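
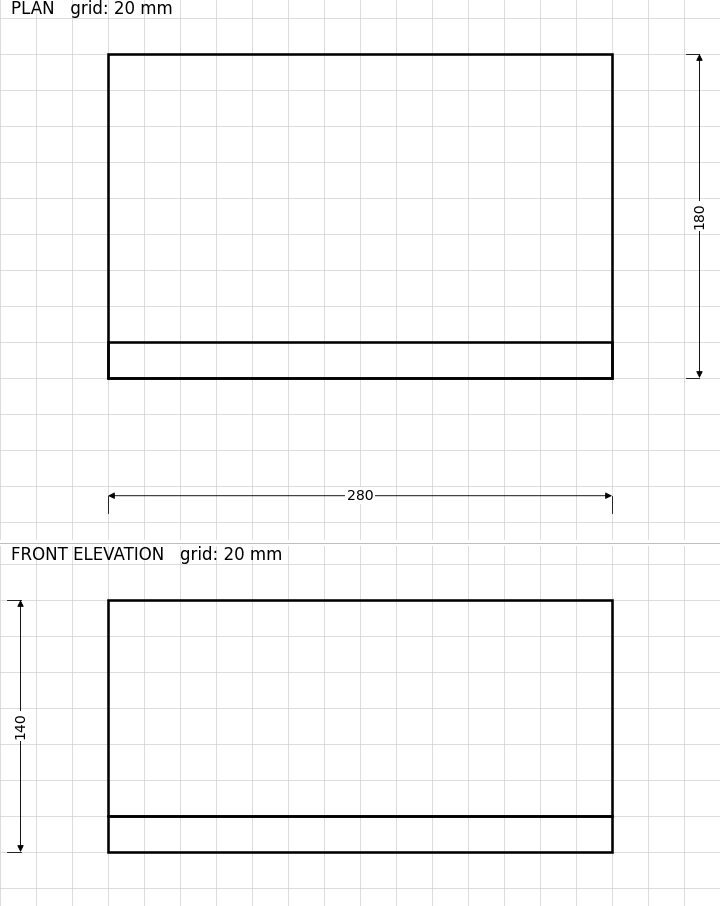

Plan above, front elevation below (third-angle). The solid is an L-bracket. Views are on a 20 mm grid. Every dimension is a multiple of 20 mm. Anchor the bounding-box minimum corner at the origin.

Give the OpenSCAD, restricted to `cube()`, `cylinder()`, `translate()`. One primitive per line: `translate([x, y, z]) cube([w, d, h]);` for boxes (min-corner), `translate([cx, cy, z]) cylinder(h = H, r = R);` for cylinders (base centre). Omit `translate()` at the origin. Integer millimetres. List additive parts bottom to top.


cube([280, 180, 20]);
translate([0, 0, 20]) cube([280, 20, 120]);


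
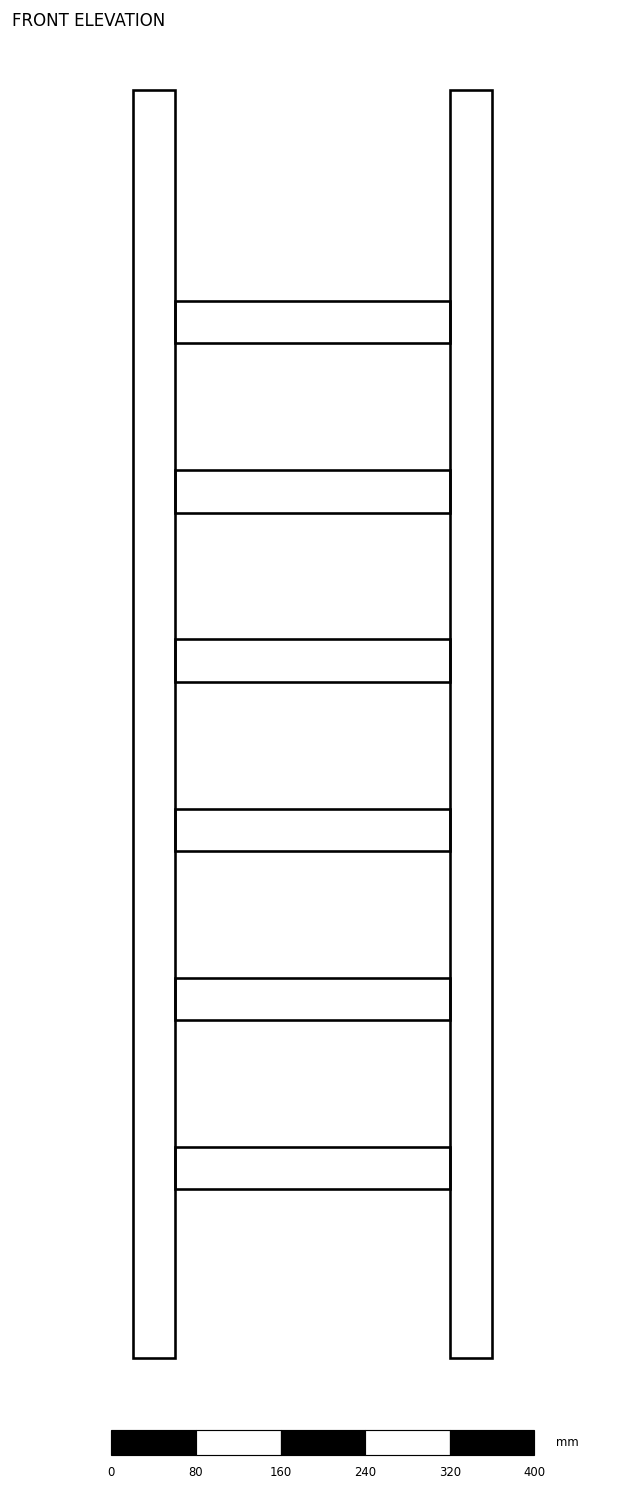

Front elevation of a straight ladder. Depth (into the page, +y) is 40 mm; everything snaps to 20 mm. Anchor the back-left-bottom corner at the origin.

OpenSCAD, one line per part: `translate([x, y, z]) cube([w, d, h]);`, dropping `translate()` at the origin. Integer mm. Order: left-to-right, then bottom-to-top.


cube([40, 40, 1200]);
translate([40, 0, 160]) cube([260, 40, 40]);
translate([40, 0, 320]) cube([260, 40, 40]);
translate([40, 0, 480]) cube([260, 40, 40]);
translate([40, 0, 640]) cube([260, 40, 40]);
translate([40, 0, 800]) cube([260, 40, 40]);
translate([40, 0, 960]) cube([260, 40, 40]);
translate([300, 0, 0]) cube([40, 40, 1200]);


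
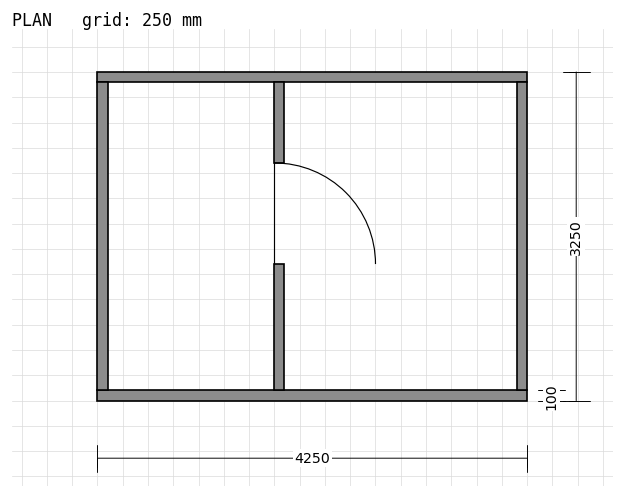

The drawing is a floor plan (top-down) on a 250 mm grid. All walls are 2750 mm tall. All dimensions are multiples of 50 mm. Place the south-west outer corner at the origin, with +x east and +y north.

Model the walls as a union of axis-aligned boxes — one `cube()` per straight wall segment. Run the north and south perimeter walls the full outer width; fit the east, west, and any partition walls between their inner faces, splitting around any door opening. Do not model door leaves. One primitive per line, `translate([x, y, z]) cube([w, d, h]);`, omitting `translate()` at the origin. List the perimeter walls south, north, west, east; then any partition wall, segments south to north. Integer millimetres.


cube([4250, 100, 2750]);
translate([0, 3150, 0]) cube([4250, 100, 2750]);
translate([0, 100, 0]) cube([100, 3050, 2750]);
translate([4150, 100, 0]) cube([100, 3050, 2750]);
translate([1750, 100, 0]) cube([100, 1250, 2750]);
translate([1750, 2350, 0]) cube([100, 800, 2750]);


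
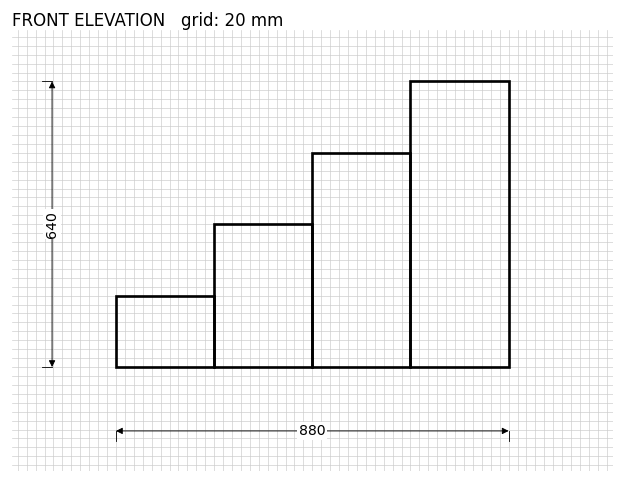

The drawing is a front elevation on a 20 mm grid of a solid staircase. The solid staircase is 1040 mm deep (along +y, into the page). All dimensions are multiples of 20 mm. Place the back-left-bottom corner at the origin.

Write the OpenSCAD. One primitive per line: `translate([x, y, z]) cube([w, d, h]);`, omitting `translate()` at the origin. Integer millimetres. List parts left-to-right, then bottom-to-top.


cube([220, 1040, 160]);
translate([220, 0, 0]) cube([220, 1040, 320]);
translate([440, 0, 0]) cube([220, 1040, 480]);
translate([660, 0, 0]) cube([220, 1040, 640]);


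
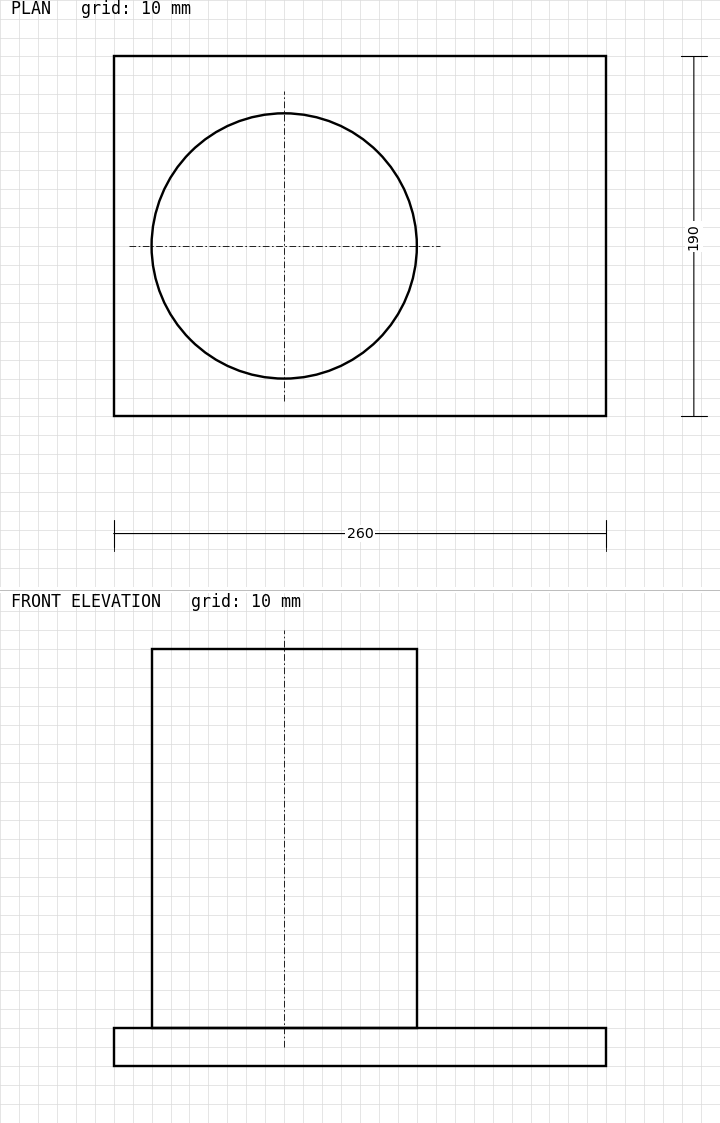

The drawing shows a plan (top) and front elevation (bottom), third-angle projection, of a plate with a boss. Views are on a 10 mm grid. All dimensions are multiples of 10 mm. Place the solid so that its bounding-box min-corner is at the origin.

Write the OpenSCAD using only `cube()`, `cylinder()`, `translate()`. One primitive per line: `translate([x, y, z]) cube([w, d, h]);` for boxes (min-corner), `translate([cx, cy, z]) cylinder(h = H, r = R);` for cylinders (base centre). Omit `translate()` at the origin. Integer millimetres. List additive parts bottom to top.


cube([260, 190, 20]);
translate([90, 90, 20]) cylinder(h = 200, r = 70);


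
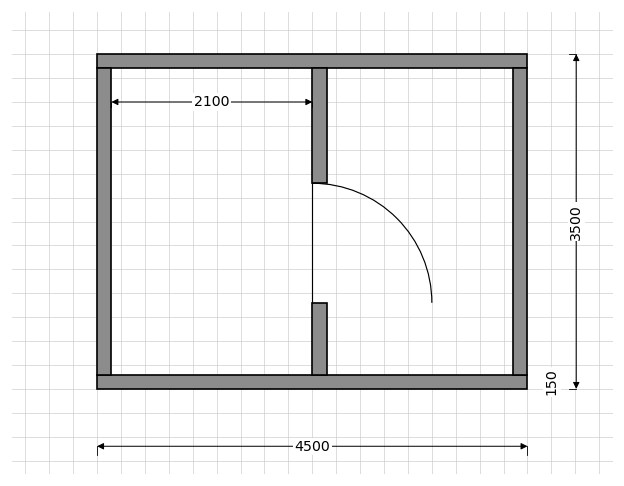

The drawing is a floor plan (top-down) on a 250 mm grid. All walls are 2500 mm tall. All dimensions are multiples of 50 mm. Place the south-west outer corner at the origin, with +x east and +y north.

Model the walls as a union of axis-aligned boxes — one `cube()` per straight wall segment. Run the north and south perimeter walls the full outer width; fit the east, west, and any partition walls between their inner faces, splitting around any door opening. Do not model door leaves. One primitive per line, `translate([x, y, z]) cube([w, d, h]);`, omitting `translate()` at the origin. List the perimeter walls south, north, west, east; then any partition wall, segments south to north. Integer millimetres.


cube([4500, 150, 2500]);
translate([0, 3350, 0]) cube([4500, 150, 2500]);
translate([0, 150, 0]) cube([150, 3200, 2500]);
translate([4350, 150, 0]) cube([150, 3200, 2500]);
translate([2250, 150, 0]) cube([150, 750, 2500]);
translate([2250, 2150, 0]) cube([150, 1200, 2500]);


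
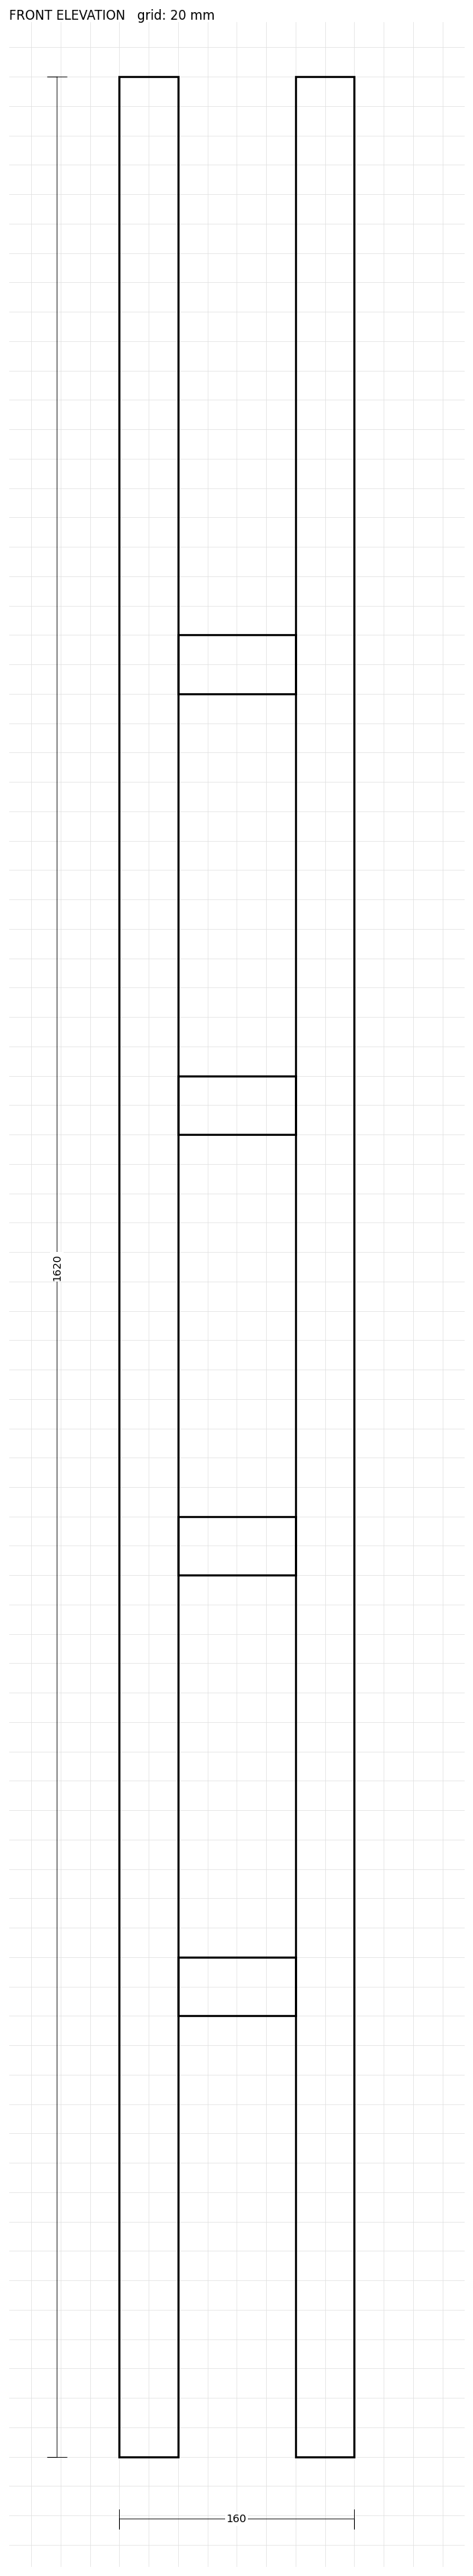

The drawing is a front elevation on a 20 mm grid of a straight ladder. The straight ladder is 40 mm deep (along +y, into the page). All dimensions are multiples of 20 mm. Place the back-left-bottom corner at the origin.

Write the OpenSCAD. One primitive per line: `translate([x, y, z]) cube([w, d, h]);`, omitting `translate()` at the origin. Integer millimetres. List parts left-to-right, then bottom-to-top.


cube([40, 40, 1620]);
translate([40, 0, 300]) cube([80, 40, 40]);
translate([40, 0, 600]) cube([80, 40, 40]);
translate([40, 0, 900]) cube([80, 40, 40]);
translate([40, 0, 1200]) cube([80, 40, 40]);
translate([120, 0, 0]) cube([40, 40, 1620]);


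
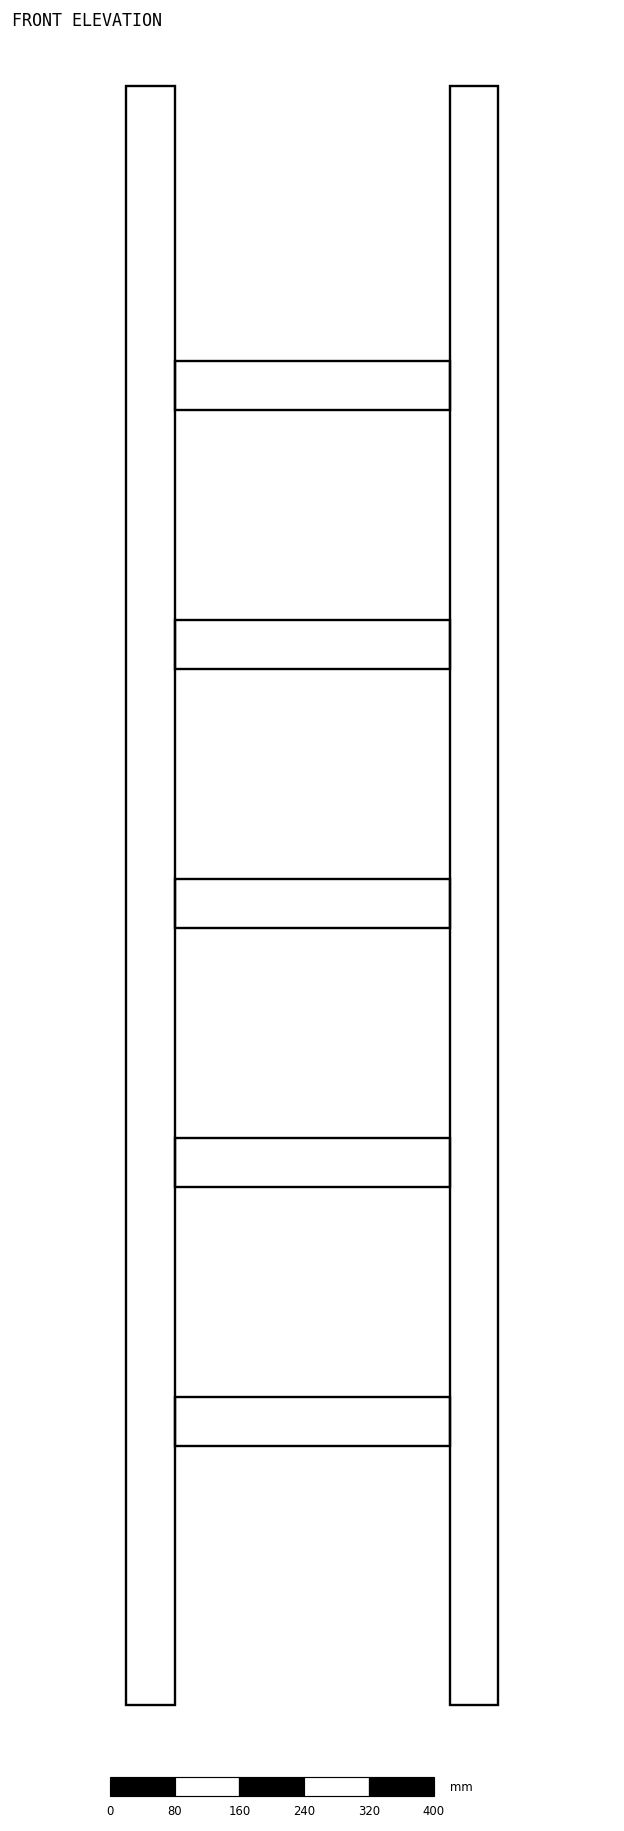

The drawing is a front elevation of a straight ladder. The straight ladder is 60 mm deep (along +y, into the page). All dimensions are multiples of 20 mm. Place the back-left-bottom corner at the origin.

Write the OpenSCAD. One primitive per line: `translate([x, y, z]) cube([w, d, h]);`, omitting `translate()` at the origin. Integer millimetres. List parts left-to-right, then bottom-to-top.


cube([60, 60, 2000]);
translate([60, 0, 320]) cube([340, 60, 60]);
translate([60, 0, 640]) cube([340, 60, 60]);
translate([60, 0, 960]) cube([340, 60, 60]);
translate([60, 0, 1280]) cube([340, 60, 60]);
translate([60, 0, 1600]) cube([340, 60, 60]);
translate([400, 0, 0]) cube([60, 60, 2000]);


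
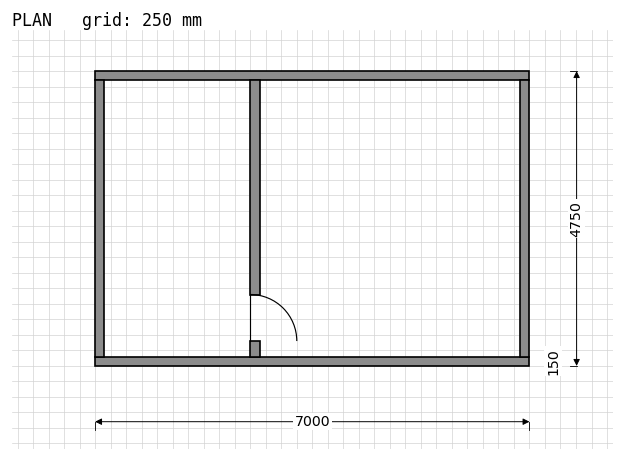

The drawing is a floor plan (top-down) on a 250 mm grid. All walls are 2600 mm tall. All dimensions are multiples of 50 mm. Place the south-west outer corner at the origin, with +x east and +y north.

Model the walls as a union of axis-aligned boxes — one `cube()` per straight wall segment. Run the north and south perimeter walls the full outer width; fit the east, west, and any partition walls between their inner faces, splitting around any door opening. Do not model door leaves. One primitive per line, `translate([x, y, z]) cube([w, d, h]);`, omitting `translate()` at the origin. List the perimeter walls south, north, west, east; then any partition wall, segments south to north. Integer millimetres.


cube([7000, 150, 2600]);
translate([0, 4600, 0]) cube([7000, 150, 2600]);
translate([0, 150, 0]) cube([150, 4450, 2600]);
translate([6850, 150, 0]) cube([150, 4450, 2600]);
translate([2500, 150, 0]) cube([150, 250, 2600]);
translate([2500, 1150, 0]) cube([150, 3450, 2600]);


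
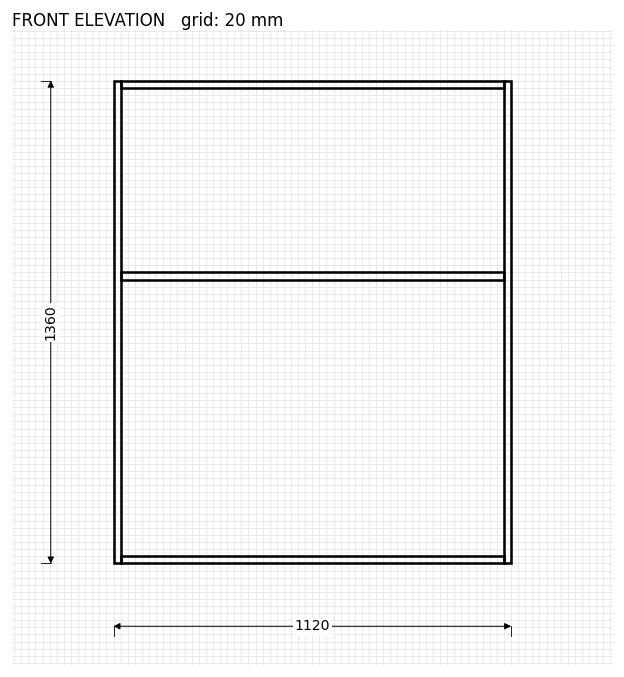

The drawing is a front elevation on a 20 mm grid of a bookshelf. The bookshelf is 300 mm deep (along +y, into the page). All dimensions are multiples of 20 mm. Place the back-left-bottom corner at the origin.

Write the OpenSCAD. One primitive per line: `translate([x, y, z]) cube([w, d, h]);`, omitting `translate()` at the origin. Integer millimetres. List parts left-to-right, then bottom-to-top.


cube([20, 300, 1360]);
translate([20, 0, 0]) cube([1080, 300, 20]);
translate([20, 0, 800]) cube([1080, 300, 20]);
translate([20, 0, 1340]) cube([1080, 300, 20]);
translate([1100, 0, 0]) cube([20, 300, 1360]);


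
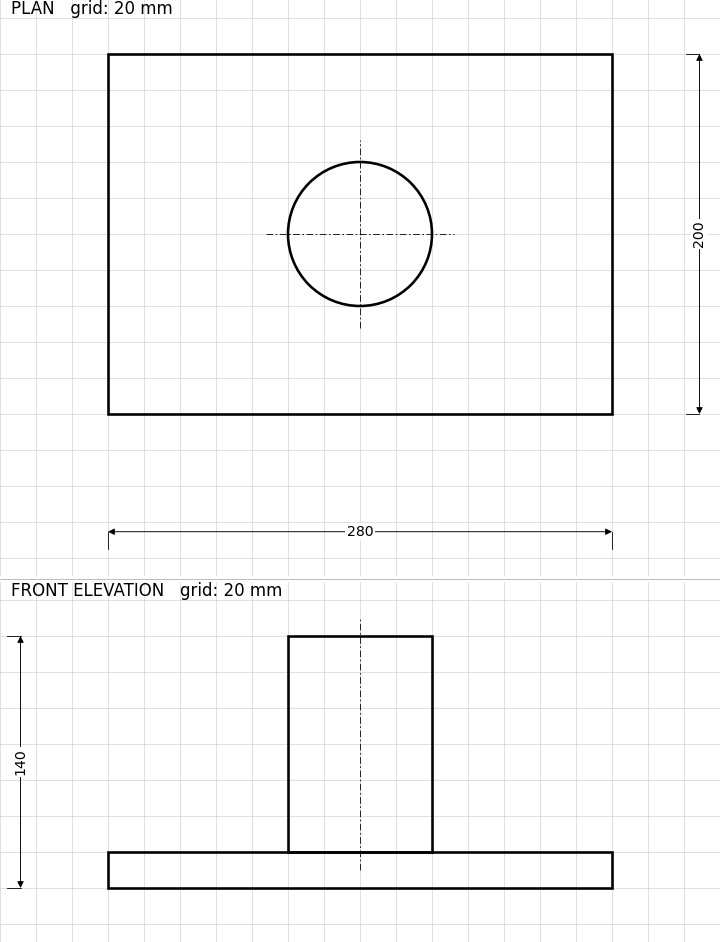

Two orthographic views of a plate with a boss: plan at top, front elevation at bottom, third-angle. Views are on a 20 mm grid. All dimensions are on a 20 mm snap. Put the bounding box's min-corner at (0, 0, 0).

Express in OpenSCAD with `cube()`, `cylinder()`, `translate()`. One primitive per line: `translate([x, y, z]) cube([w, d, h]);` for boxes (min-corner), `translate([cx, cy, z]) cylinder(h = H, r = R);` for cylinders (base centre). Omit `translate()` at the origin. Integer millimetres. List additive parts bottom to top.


cube([280, 200, 20]);
translate([140, 100, 20]) cylinder(h = 120, r = 40);


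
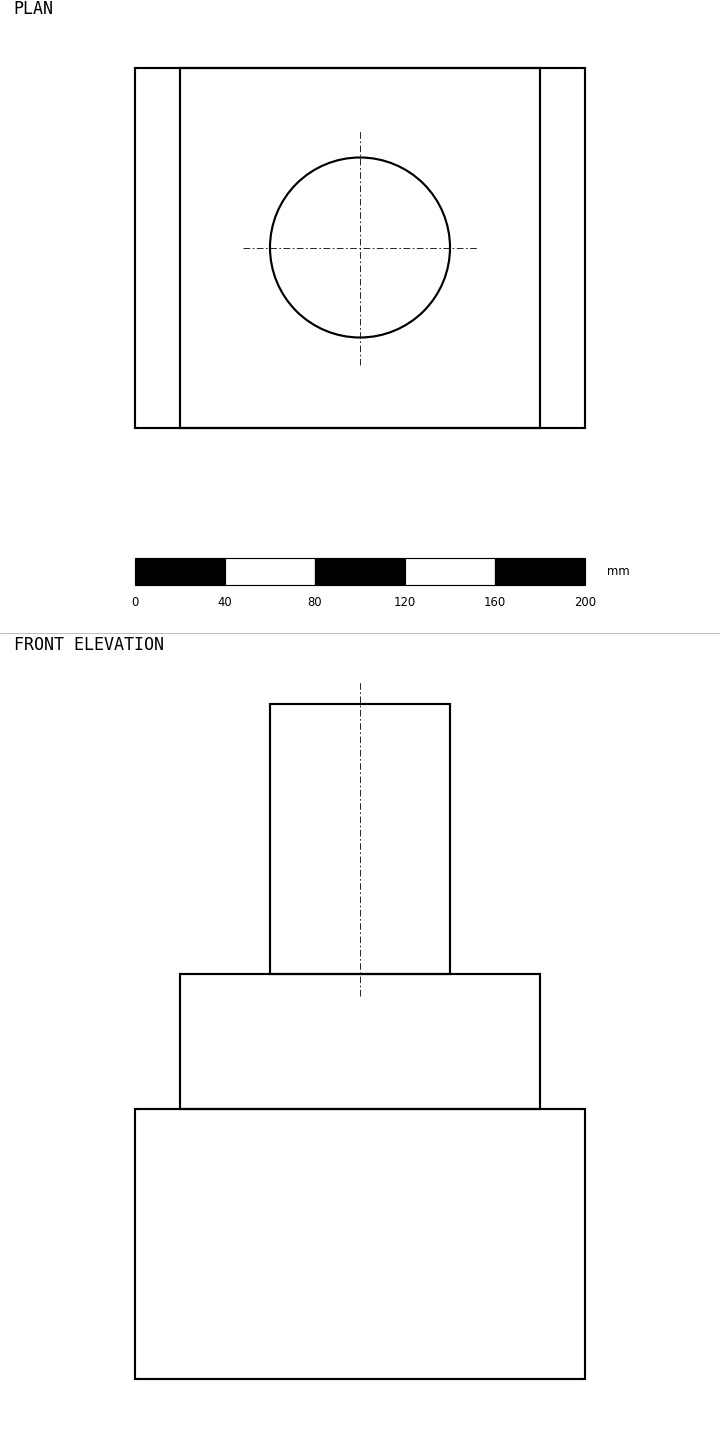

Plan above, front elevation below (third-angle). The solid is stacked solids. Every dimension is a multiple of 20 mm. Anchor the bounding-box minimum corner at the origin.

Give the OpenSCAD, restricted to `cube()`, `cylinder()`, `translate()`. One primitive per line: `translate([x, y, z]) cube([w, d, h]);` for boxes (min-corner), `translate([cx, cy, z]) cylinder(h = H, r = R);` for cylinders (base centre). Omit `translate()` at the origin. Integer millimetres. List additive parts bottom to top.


cube([200, 160, 120]);
translate([20, 0, 120]) cube([160, 160, 60]);
translate([100, 80, 180]) cylinder(h = 120, r = 40);


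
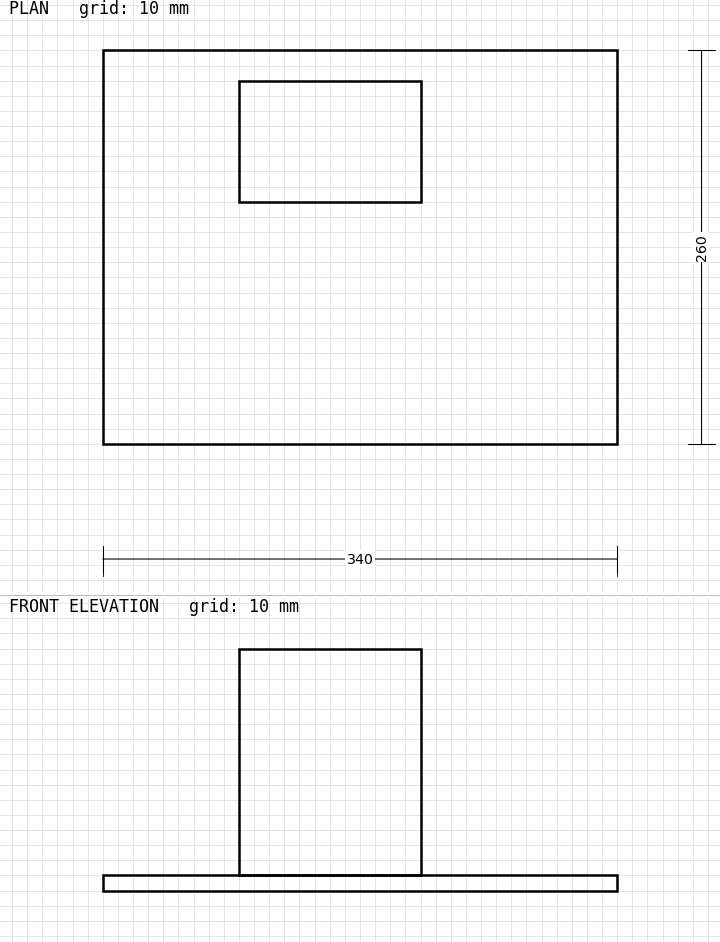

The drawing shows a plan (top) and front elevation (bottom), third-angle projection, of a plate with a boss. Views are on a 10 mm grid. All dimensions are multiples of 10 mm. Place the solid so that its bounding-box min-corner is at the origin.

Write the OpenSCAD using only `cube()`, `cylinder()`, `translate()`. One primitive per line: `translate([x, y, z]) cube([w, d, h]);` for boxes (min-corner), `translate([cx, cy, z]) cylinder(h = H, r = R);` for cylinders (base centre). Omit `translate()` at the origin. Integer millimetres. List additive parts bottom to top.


cube([340, 260, 10]);
translate([90, 160, 10]) cube([120, 80, 150]);


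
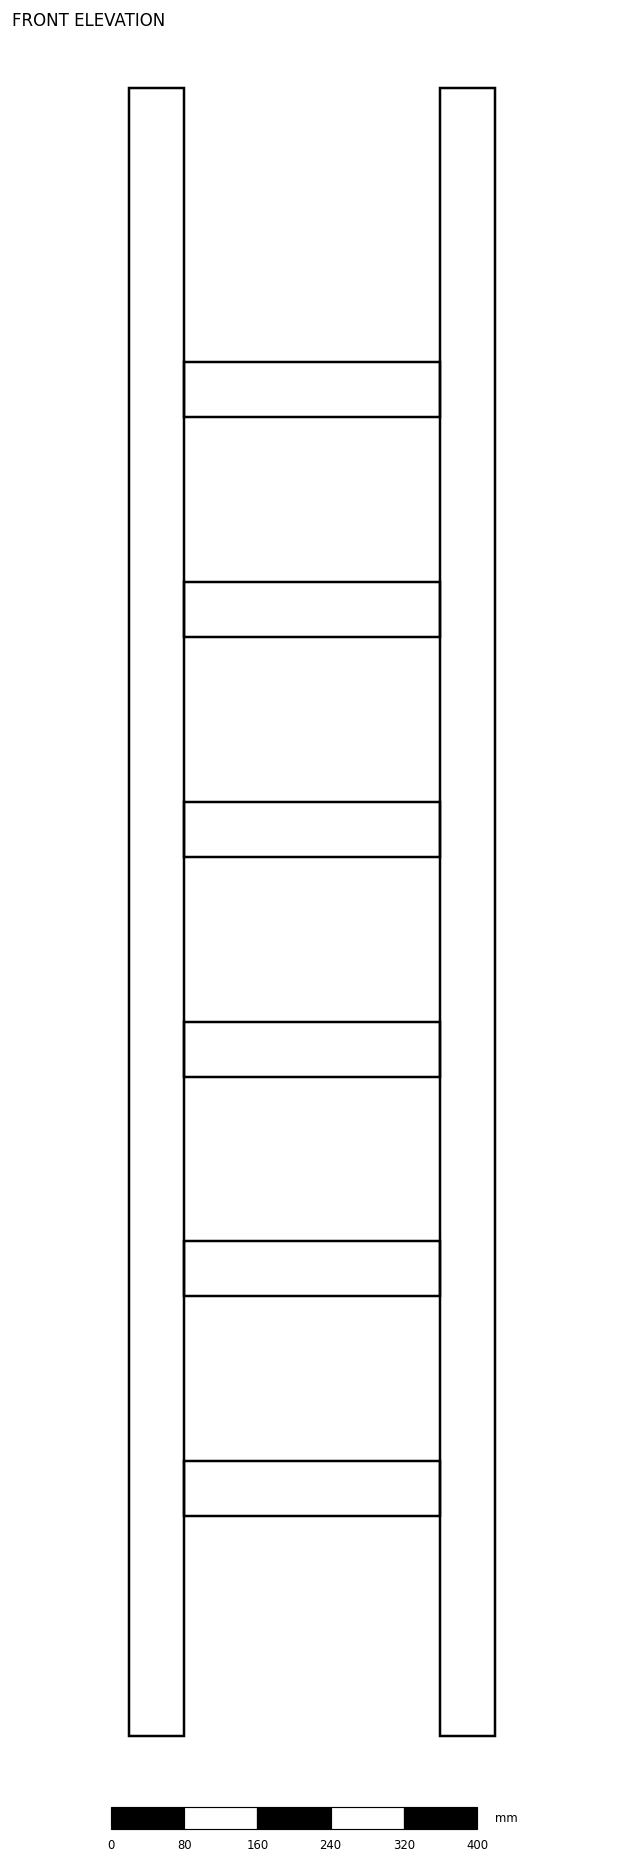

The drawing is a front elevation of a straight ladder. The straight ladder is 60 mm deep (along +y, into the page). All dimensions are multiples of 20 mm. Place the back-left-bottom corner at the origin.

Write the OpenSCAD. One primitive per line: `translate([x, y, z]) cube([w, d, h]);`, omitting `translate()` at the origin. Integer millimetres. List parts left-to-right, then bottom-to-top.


cube([60, 60, 1800]);
translate([60, 0, 240]) cube([280, 60, 60]);
translate([60, 0, 480]) cube([280, 60, 60]);
translate([60, 0, 720]) cube([280, 60, 60]);
translate([60, 0, 960]) cube([280, 60, 60]);
translate([60, 0, 1200]) cube([280, 60, 60]);
translate([60, 0, 1440]) cube([280, 60, 60]);
translate([340, 0, 0]) cube([60, 60, 1800]);


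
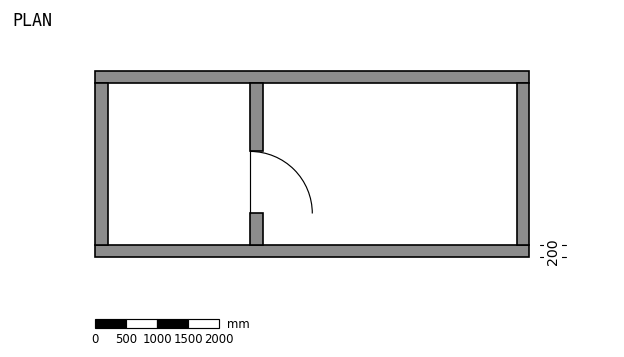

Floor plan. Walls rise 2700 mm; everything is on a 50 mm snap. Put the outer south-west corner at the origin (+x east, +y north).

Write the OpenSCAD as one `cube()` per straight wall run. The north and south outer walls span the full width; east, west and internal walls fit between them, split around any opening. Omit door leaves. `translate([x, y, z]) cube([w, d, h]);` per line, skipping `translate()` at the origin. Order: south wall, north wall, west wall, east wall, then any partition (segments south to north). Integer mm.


cube([7000, 200, 2700]);
translate([0, 2800, 0]) cube([7000, 200, 2700]);
translate([0, 200, 0]) cube([200, 2600, 2700]);
translate([6800, 200, 0]) cube([200, 2600, 2700]);
translate([2500, 200, 0]) cube([200, 500, 2700]);
translate([2500, 1700, 0]) cube([200, 1100, 2700]);


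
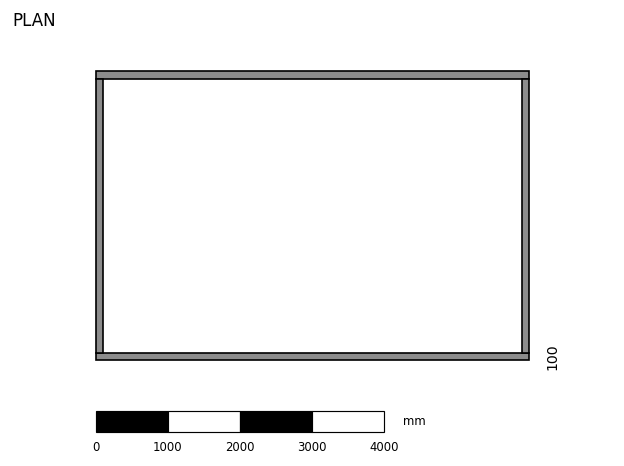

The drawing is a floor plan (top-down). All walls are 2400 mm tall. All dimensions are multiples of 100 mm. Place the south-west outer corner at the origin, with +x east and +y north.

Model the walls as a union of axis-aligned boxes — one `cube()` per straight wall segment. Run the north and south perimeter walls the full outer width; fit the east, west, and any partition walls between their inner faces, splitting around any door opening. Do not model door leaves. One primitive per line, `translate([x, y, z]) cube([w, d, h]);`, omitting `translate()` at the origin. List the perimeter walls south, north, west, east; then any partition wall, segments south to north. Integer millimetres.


cube([6000, 100, 2400]);
translate([0, 3900, 0]) cube([6000, 100, 2400]);
translate([0, 100, 0]) cube([100, 3800, 2400]);
translate([5900, 100, 0]) cube([100, 3800, 2400]);


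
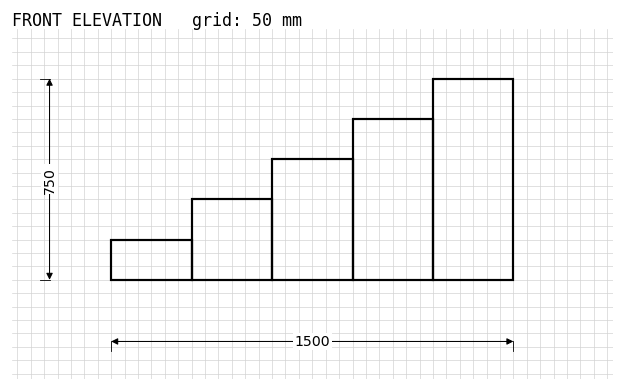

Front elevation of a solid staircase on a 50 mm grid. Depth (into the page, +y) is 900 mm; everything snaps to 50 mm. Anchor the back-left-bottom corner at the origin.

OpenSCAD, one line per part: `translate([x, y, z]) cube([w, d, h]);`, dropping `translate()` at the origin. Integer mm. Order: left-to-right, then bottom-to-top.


cube([300, 900, 150]);
translate([300, 0, 0]) cube([300, 900, 300]);
translate([600, 0, 0]) cube([300, 900, 450]);
translate([900, 0, 0]) cube([300, 900, 600]);
translate([1200, 0, 0]) cube([300, 900, 750]);


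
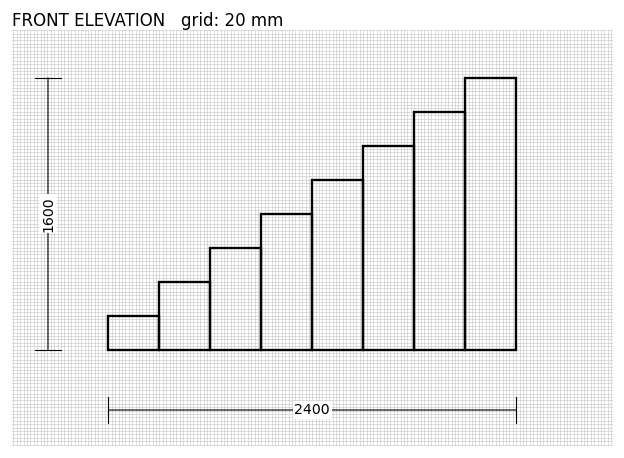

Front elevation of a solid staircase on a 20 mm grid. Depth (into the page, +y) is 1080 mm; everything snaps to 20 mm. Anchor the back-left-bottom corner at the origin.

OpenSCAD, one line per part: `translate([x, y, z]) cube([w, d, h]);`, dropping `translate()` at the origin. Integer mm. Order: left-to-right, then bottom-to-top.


cube([300, 1080, 200]);
translate([300, 0, 0]) cube([300, 1080, 400]);
translate([600, 0, 0]) cube([300, 1080, 600]);
translate([900, 0, 0]) cube([300, 1080, 800]);
translate([1200, 0, 0]) cube([300, 1080, 1000]);
translate([1500, 0, 0]) cube([300, 1080, 1200]);
translate([1800, 0, 0]) cube([300, 1080, 1400]);
translate([2100, 0, 0]) cube([300, 1080, 1600]);


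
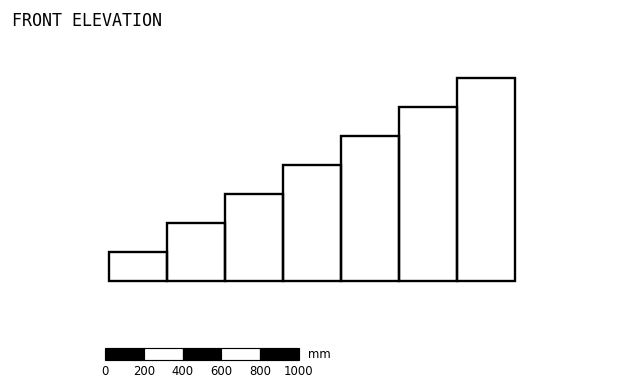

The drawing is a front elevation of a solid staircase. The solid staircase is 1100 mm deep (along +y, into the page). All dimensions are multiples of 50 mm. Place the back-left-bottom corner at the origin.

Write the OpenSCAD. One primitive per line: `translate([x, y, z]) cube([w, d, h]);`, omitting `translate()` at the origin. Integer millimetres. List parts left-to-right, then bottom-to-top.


cube([300, 1100, 150]);
translate([300, 0, 0]) cube([300, 1100, 300]);
translate([600, 0, 0]) cube([300, 1100, 450]);
translate([900, 0, 0]) cube([300, 1100, 600]);
translate([1200, 0, 0]) cube([300, 1100, 750]);
translate([1500, 0, 0]) cube([300, 1100, 900]);
translate([1800, 0, 0]) cube([300, 1100, 1050]);


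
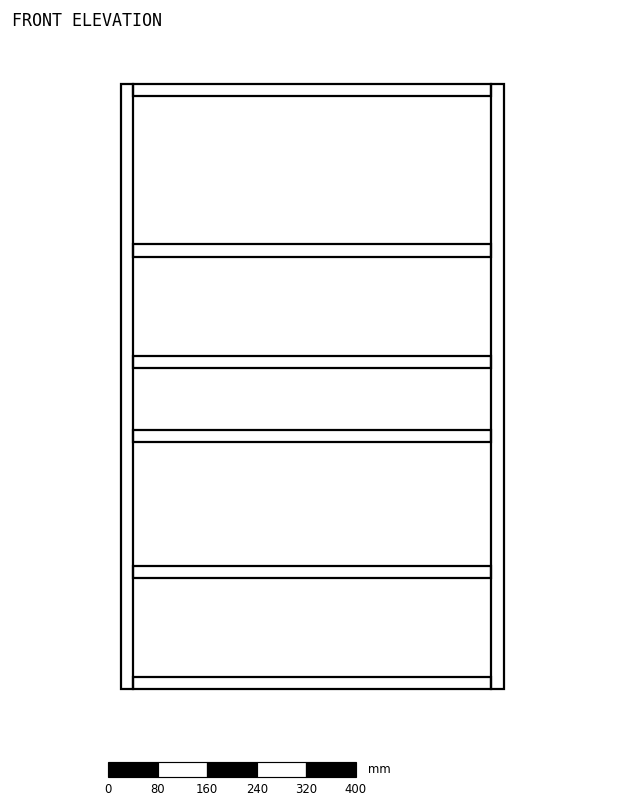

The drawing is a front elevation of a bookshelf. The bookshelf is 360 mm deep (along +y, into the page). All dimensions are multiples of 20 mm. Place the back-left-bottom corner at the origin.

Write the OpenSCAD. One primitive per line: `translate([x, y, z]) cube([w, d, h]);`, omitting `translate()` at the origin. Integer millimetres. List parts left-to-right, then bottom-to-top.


cube([20, 360, 980]);
translate([20, 0, 0]) cube([580, 360, 20]);
translate([20, 0, 180]) cube([580, 360, 20]);
translate([20, 0, 400]) cube([580, 360, 20]);
translate([20, 0, 520]) cube([580, 360, 20]);
translate([20, 0, 700]) cube([580, 360, 20]);
translate([20, 0, 960]) cube([580, 360, 20]);
translate([600, 0, 0]) cube([20, 360, 980]);


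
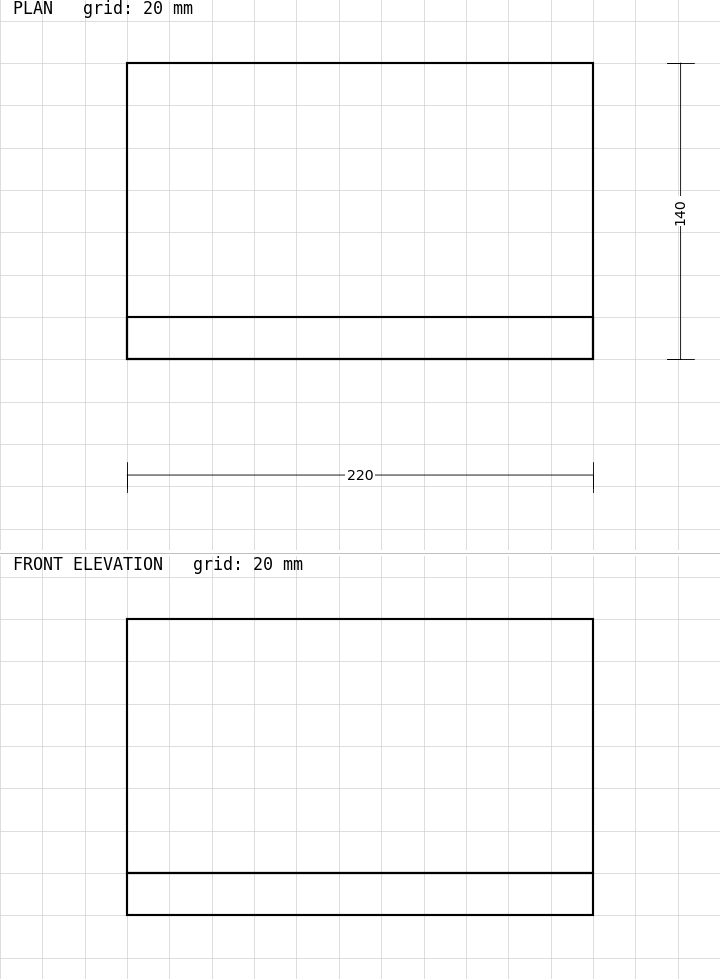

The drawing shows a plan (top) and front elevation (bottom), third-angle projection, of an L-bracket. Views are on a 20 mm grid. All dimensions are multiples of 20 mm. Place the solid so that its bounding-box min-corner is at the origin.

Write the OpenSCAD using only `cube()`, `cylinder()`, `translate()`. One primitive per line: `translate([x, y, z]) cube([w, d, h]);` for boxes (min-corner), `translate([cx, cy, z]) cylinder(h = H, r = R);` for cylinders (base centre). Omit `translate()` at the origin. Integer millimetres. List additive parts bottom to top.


cube([220, 140, 20]);
translate([0, 0, 20]) cube([220, 20, 120]);


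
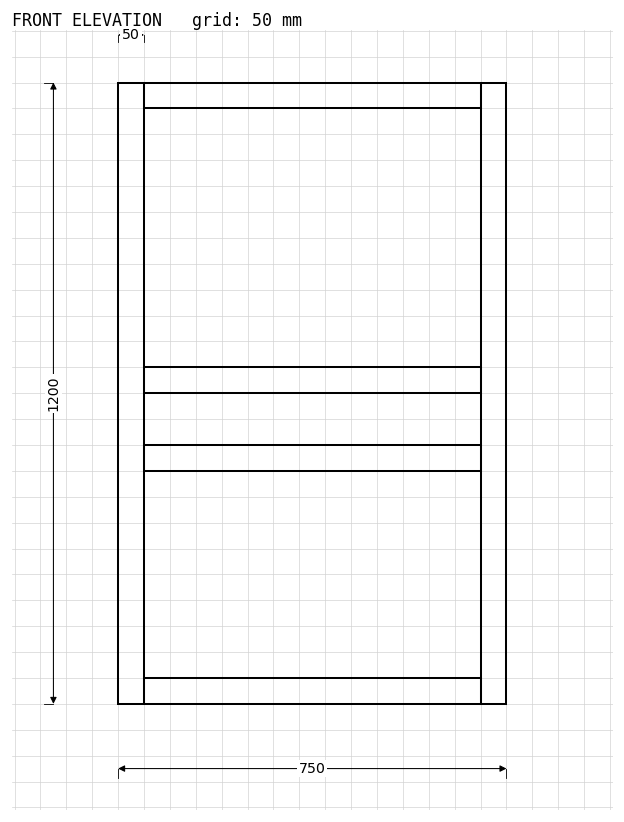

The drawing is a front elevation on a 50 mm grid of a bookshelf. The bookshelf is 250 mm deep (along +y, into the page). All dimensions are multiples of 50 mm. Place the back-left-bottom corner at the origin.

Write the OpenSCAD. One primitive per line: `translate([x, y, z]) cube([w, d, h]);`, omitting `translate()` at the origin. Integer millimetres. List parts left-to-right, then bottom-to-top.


cube([50, 250, 1200]);
translate([50, 0, 0]) cube([650, 250, 50]);
translate([50, 0, 450]) cube([650, 250, 50]);
translate([50, 0, 600]) cube([650, 250, 50]);
translate([50, 0, 1150]) cube([650, 250, 50]);
translate([700, 0, 0]) cube([50, 250, 1200]);


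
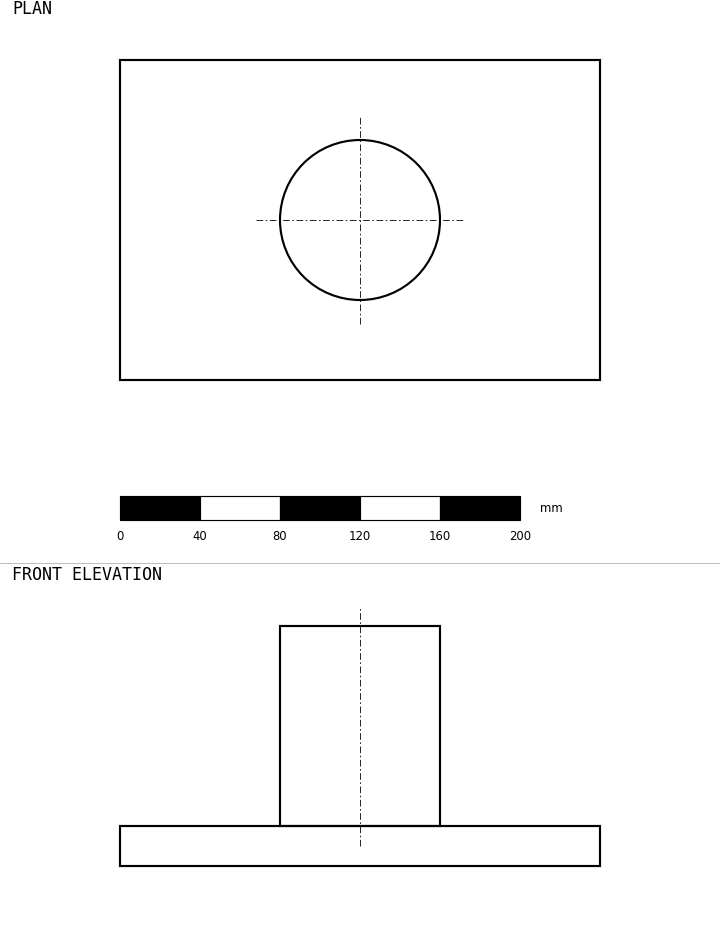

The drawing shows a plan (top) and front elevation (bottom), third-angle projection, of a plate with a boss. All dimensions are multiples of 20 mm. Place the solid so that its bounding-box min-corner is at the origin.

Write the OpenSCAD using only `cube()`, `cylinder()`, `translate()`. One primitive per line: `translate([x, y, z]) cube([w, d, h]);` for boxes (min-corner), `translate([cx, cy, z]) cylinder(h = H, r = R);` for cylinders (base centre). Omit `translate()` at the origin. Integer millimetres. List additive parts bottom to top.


cube([240, 160, 20]);
translate([120, 80, 20]) cylinder(h = 100, r = 40);


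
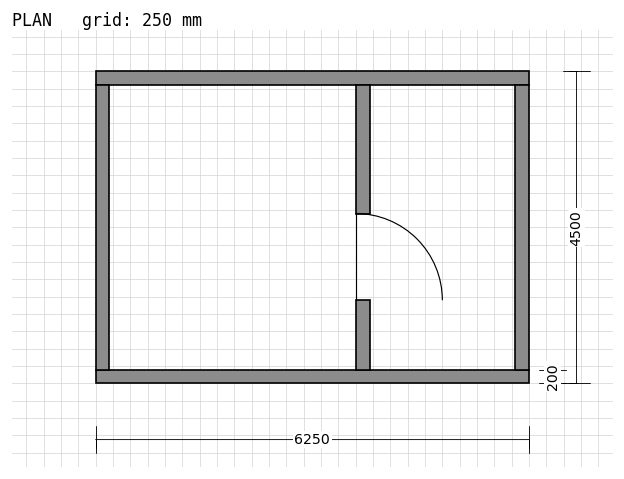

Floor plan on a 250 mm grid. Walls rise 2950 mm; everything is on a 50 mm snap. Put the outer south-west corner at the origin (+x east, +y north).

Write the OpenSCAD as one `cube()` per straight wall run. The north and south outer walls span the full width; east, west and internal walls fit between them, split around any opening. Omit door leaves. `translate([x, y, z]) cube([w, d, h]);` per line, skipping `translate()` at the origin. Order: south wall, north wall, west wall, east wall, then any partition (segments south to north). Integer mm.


cube([6250, 200, 2950]);
translate([0, 4300, 0]) cube([6250, 200, 2950]);
translate([0, 200, 0]) cube([200, 4100, 2950]);
translate([6050, 200, 0]) cube([200, 4100, 2950]);
translate([3750, 200, 0]) cube([200, 1000, 2950]);
translate([3750, 2450, 0]) cube([200, 1850, 2950]);


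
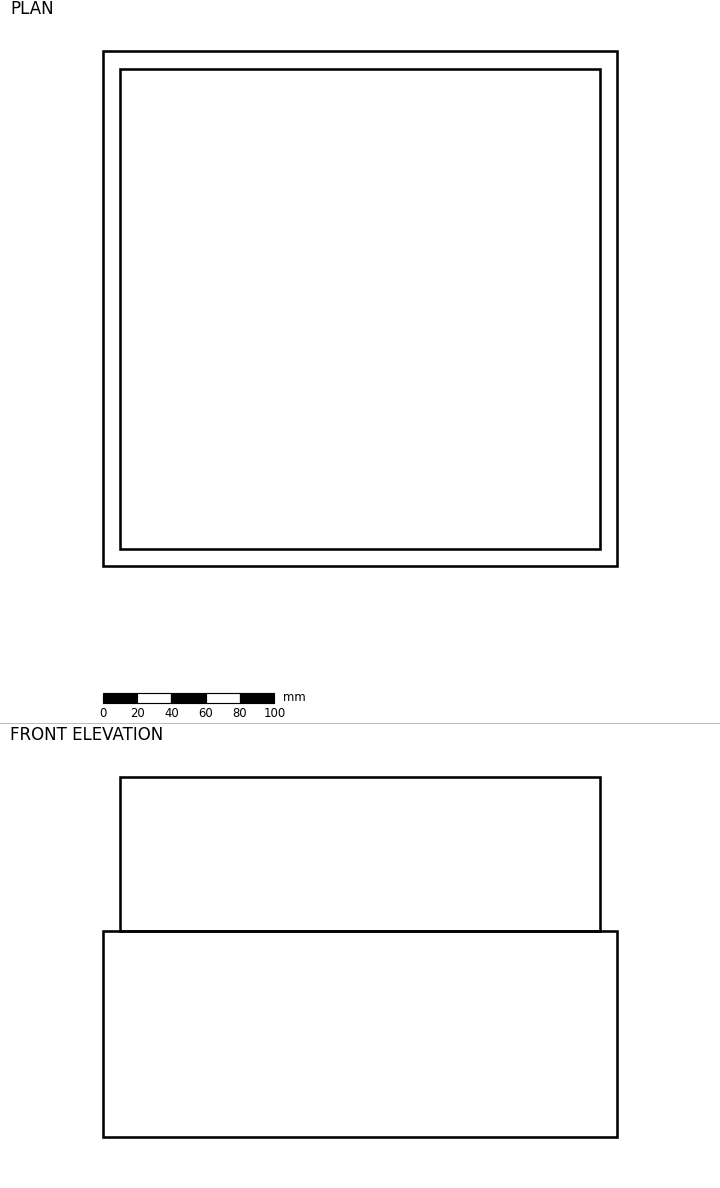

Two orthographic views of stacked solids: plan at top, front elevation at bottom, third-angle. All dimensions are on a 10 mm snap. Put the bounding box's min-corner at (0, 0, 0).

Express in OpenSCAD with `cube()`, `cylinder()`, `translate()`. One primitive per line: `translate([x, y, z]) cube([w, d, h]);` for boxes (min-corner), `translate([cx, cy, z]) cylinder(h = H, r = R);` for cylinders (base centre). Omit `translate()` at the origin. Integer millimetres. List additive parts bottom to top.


cube([300, 300, 120]);
translate([10, 10, 120]) cube([280, 280, 90]);


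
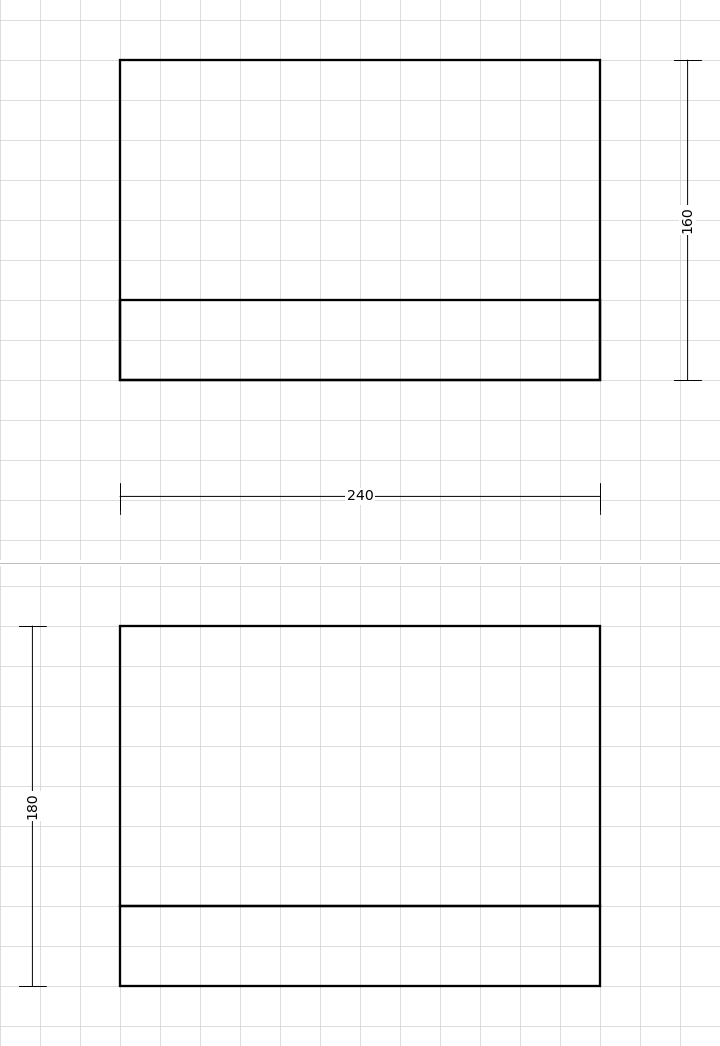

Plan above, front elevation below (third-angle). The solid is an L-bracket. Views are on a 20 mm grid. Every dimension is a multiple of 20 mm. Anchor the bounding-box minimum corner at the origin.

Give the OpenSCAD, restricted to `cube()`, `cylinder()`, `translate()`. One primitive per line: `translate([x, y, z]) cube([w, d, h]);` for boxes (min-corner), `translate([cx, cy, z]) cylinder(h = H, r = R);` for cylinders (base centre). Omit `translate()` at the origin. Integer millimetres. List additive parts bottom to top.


cube([240, 160, 40]);
translate([0, 0, 40]) cube([240, 40, 140]);


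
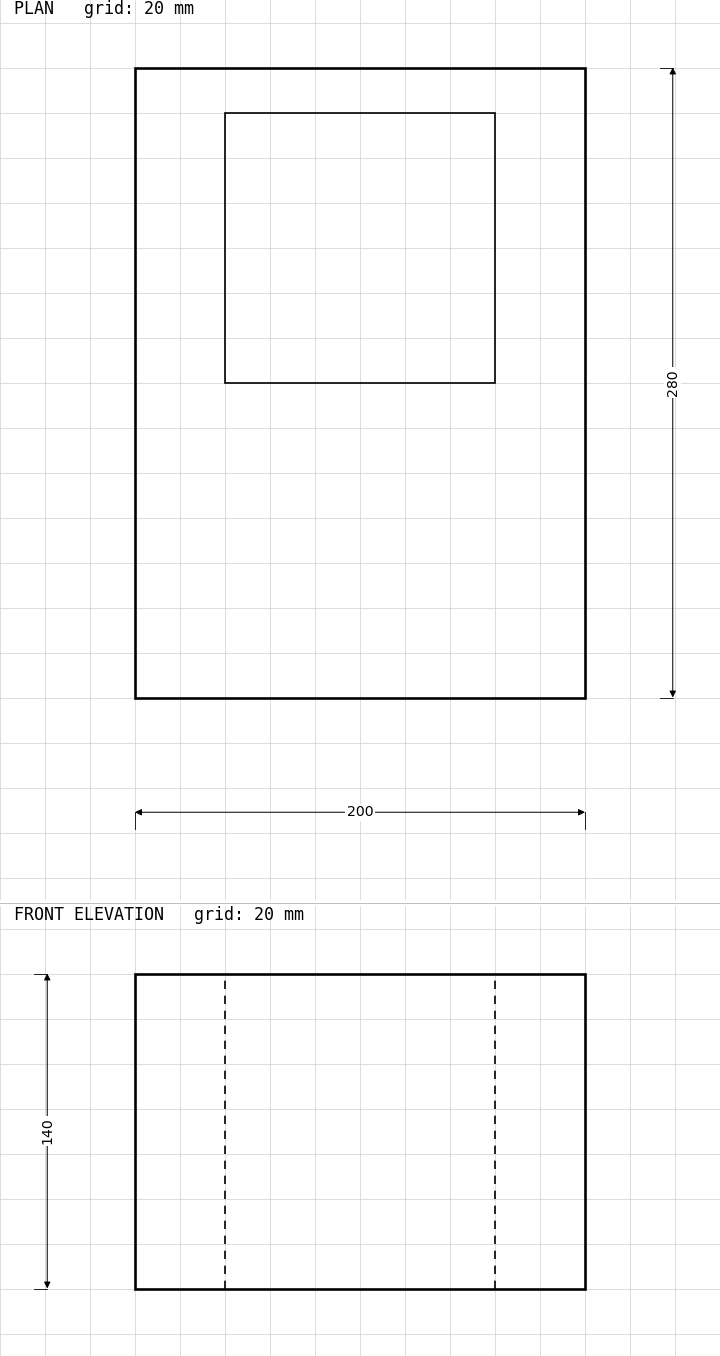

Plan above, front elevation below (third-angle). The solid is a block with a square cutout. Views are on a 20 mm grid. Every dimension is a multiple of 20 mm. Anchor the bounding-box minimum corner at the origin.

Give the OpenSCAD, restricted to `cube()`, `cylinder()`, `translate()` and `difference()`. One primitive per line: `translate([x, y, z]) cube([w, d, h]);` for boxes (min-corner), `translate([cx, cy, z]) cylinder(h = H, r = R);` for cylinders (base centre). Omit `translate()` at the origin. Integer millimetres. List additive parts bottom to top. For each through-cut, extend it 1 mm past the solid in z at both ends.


difference() {
  cube([200, 280, 140]);
  translate([40, 140, -1]) cube([120, 120, 142]);
}


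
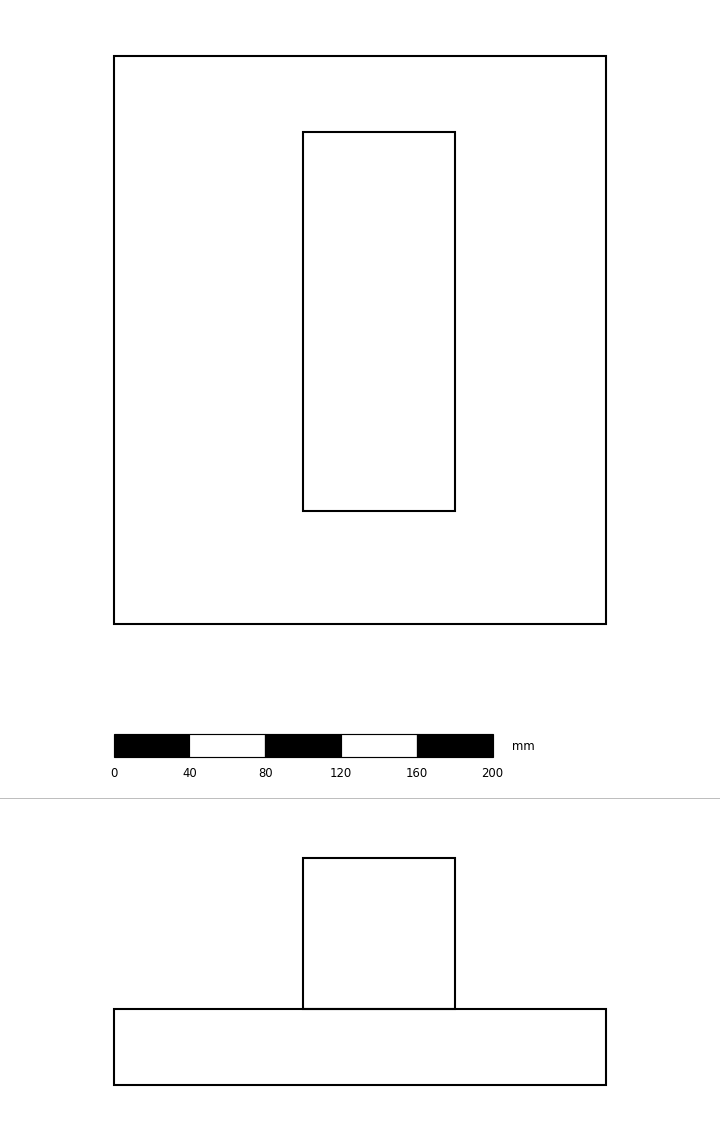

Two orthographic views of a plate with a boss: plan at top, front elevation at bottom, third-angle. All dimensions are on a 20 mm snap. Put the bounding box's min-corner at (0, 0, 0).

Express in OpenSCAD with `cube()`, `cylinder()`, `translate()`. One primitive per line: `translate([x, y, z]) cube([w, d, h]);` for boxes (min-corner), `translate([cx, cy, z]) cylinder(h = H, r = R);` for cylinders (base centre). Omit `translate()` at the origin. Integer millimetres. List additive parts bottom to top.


cube([260, 300, 40]);
translate([100, 60, 40]) cube([80, 200, 80]);


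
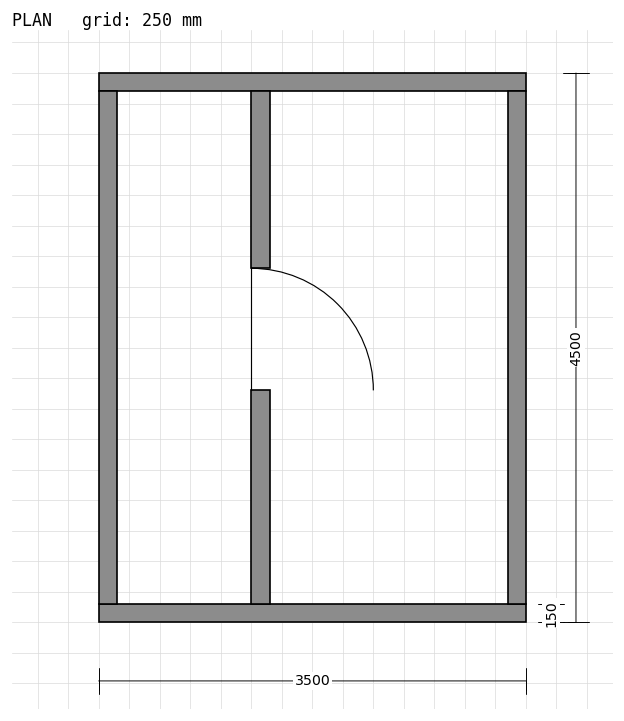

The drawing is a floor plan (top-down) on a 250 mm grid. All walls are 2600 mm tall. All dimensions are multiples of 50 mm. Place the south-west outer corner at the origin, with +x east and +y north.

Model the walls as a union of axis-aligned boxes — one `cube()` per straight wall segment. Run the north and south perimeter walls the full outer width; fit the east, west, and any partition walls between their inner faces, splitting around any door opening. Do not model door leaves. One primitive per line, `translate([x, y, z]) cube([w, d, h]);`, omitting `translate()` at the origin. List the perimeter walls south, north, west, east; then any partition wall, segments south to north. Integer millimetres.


cube([3500, 150, 2600]);
translate([0, 4350, 0]) cube([3500, 150, 2600]);
translate([0, 150, 0]) cube([150, 4200, 2600]);
translate([3350, 150, 0]) cube([150, 4200, 2600]);
translate([1250, 150, 0]) cube([150, 1750, 2600]);
translate([1250, 2900, 0]) cube([150, 1450, 2600]);


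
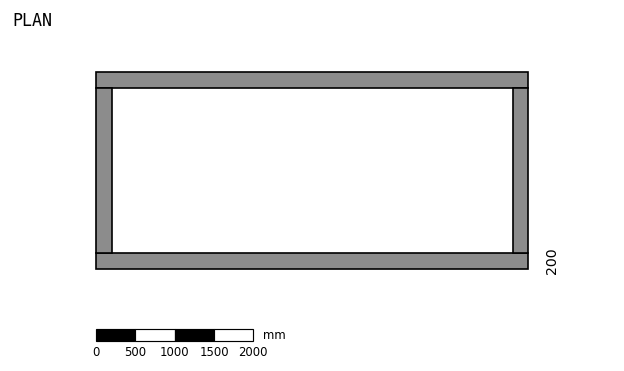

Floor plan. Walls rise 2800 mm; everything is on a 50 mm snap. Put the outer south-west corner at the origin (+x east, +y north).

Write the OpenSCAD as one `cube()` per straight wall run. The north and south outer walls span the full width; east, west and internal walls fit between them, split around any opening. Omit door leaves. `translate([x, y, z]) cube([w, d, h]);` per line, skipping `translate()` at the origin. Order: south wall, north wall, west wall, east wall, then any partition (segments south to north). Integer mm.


cube([5500, 200, 2800]);
translate([0, 2300, 0]) cube([5500, 200, 2800]);
translate([0, 200, 0]) cube([200, 2100, 2800]);
translate([5300, 200, 0]) cube([200, 2100, 2800]);


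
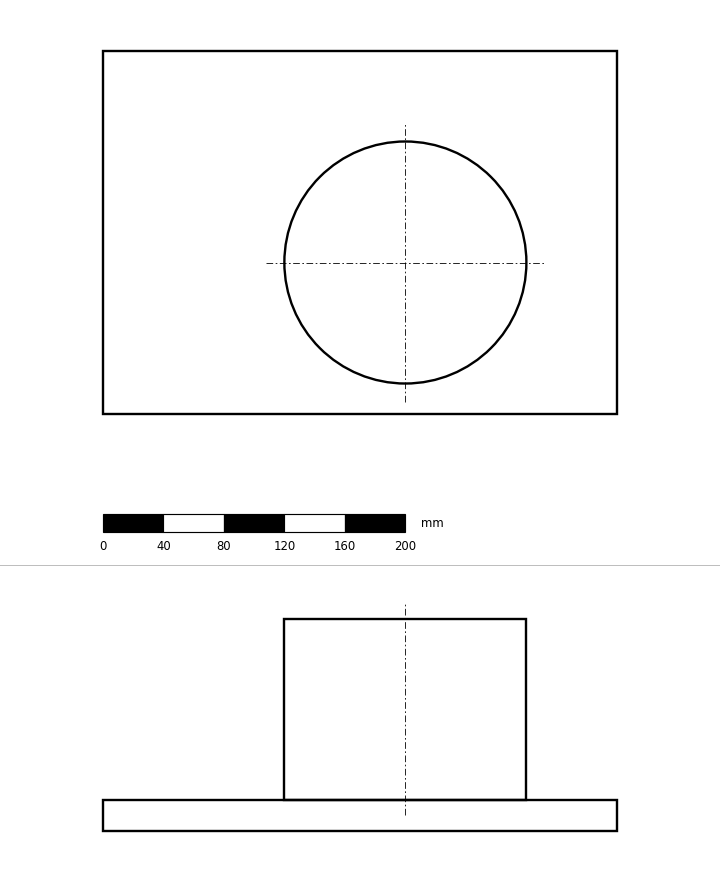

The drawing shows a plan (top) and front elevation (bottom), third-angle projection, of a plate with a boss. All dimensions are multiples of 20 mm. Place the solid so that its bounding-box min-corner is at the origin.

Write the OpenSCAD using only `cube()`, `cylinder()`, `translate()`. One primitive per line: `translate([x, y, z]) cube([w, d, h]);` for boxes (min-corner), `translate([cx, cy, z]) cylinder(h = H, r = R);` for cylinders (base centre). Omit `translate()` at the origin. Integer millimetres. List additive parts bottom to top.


cube([340, 240, 20]);
translate([200, 100, 20]) cylinder(h = 120, r = 80);


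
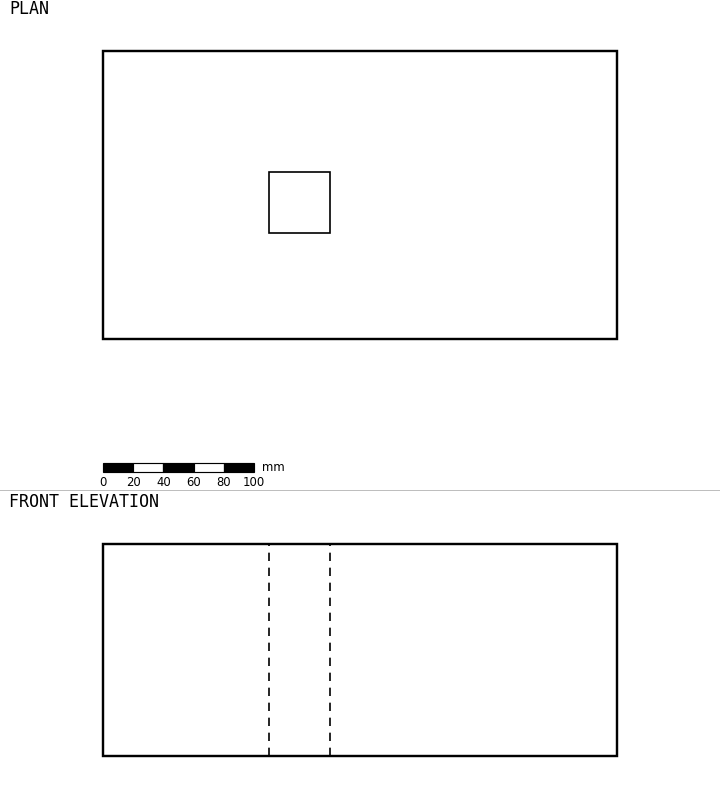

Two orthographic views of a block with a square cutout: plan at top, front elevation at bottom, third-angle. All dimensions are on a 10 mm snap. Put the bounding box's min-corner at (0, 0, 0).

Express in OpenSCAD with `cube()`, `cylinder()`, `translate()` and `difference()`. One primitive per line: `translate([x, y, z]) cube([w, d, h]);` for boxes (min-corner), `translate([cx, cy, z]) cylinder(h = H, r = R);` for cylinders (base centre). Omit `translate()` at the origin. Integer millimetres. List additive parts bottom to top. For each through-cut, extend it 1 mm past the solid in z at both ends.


difference() {
  cube([340, 190, 140]);
  translate([110, 70, -1]) cube([40, 40, 142]);
}


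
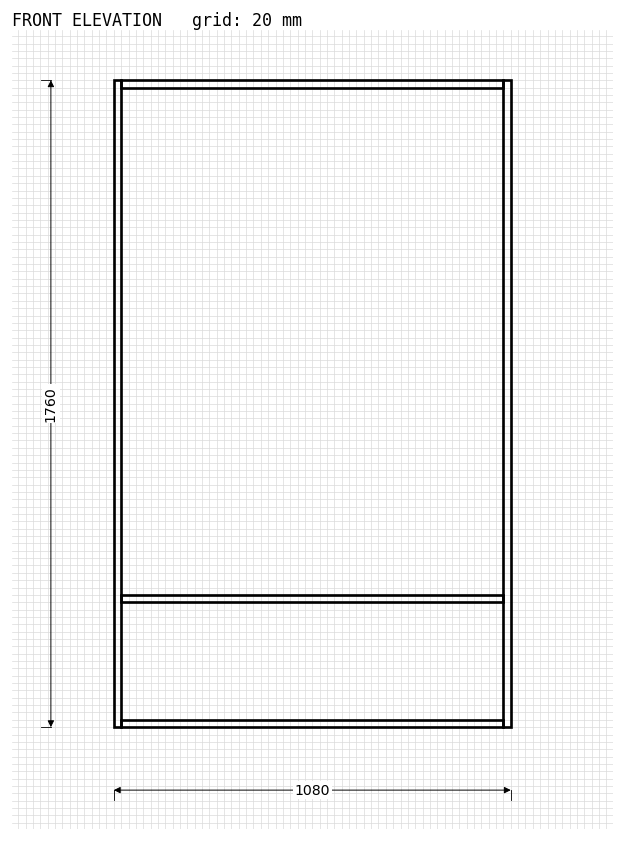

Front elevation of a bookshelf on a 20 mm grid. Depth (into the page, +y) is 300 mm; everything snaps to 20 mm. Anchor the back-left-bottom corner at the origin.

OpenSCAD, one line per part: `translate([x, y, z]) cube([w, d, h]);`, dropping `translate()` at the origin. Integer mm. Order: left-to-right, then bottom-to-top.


cube([20, 300, 1760]);
translate([20, 0, 0]) cube([1040, 300, 20]);
translate([20, 0, 340]) cube([1040, 300, 20]);
translate([20, 0, 1740]) cube([1040, 300, 20]);
translate([1060, 0, 0]) cube([20, 300, 1760]);


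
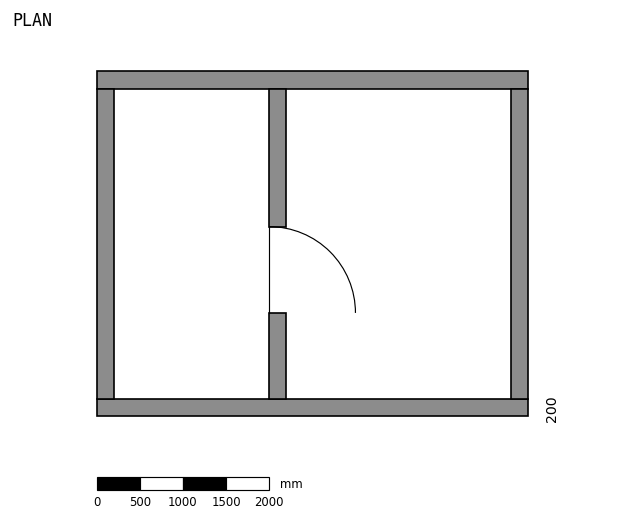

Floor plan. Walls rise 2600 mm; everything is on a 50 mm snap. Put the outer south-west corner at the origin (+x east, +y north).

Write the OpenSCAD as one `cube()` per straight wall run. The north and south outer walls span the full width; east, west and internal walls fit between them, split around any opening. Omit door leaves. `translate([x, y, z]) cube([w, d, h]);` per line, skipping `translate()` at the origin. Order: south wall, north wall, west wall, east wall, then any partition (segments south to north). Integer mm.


cube([5000, 200, 2600]);
translate([0, 3800, 0]) cube([5000, 200, 2600]);
translate([0, 200, 0]) cube([200, 3600, 2600]);
translate([4800, 200, 0]) cube([200, 3600, 2600]);
translate([2000, 200, 0]) cube([200, 1000, 2600]);
translate([2000, 2200, 0]) cube([200, 1600, 2600]);


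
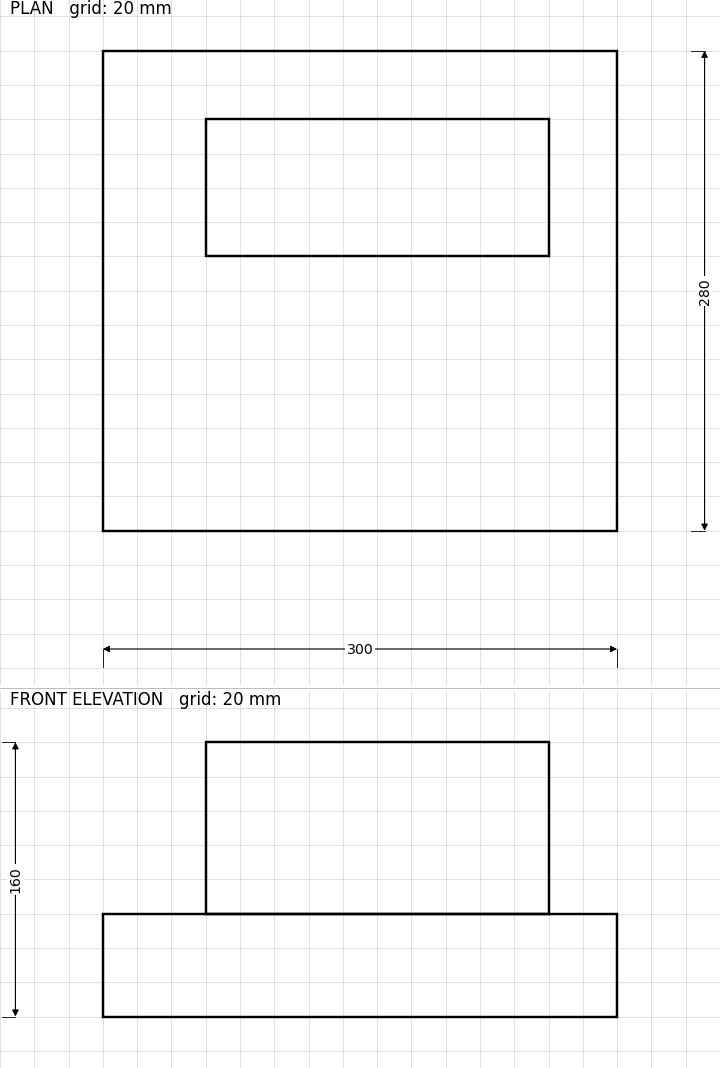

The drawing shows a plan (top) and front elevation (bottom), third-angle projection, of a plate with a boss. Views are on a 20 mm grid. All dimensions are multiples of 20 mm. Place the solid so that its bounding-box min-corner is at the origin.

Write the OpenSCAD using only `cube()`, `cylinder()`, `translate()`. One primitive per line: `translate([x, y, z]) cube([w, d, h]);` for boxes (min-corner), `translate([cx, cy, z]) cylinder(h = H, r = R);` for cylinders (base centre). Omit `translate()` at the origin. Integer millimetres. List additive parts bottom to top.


cube([300, 280, 60]);
translate([60, 160, 60]) cube([200, 80, 100]);


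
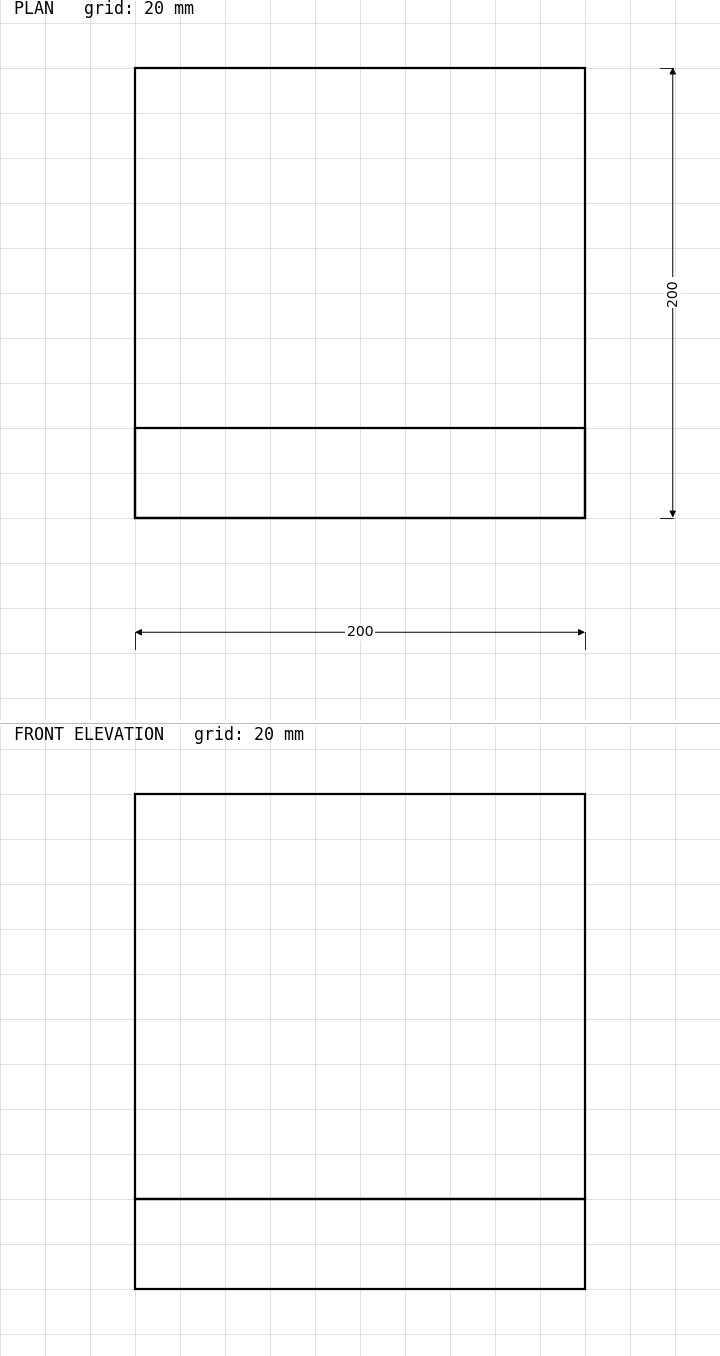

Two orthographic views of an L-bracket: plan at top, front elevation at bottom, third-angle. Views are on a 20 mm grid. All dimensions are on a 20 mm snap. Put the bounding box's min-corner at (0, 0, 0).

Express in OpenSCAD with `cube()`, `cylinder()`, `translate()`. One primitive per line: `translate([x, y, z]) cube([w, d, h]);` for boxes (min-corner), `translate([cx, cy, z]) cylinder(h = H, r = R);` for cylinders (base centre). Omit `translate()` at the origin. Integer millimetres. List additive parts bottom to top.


cube([200, 200, 40]);
translate([0, 0, 40]) cube([200, 40, 180]);
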